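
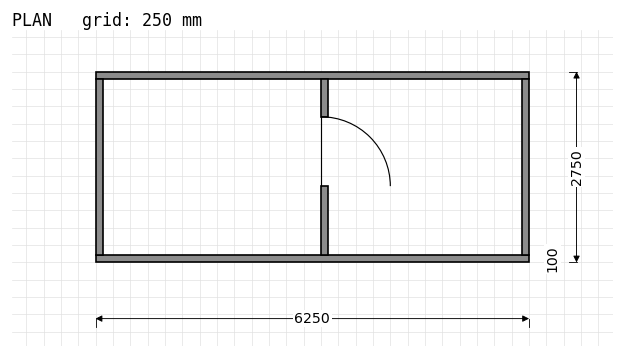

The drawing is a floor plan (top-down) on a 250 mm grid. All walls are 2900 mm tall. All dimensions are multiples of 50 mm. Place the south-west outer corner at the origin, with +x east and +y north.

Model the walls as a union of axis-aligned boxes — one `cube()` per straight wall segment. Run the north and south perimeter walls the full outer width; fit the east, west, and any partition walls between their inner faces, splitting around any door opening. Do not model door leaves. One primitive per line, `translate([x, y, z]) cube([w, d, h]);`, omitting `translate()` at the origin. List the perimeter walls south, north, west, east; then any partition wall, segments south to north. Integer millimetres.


cube([6250, 100, 2900]);
translate([0, 2650, 0]) cube([6250, 100, 2900]);
translate([0, 100, 0]) cube([100, 2550, 2900]);
translate([6150, 100, 0]) cube([100, 2550, 2900]);
translate([3250, 100, 0]) cube([100, 1000, 2900]);
translate([3250, 2100, 0]) cube([100, 550, 2900]);


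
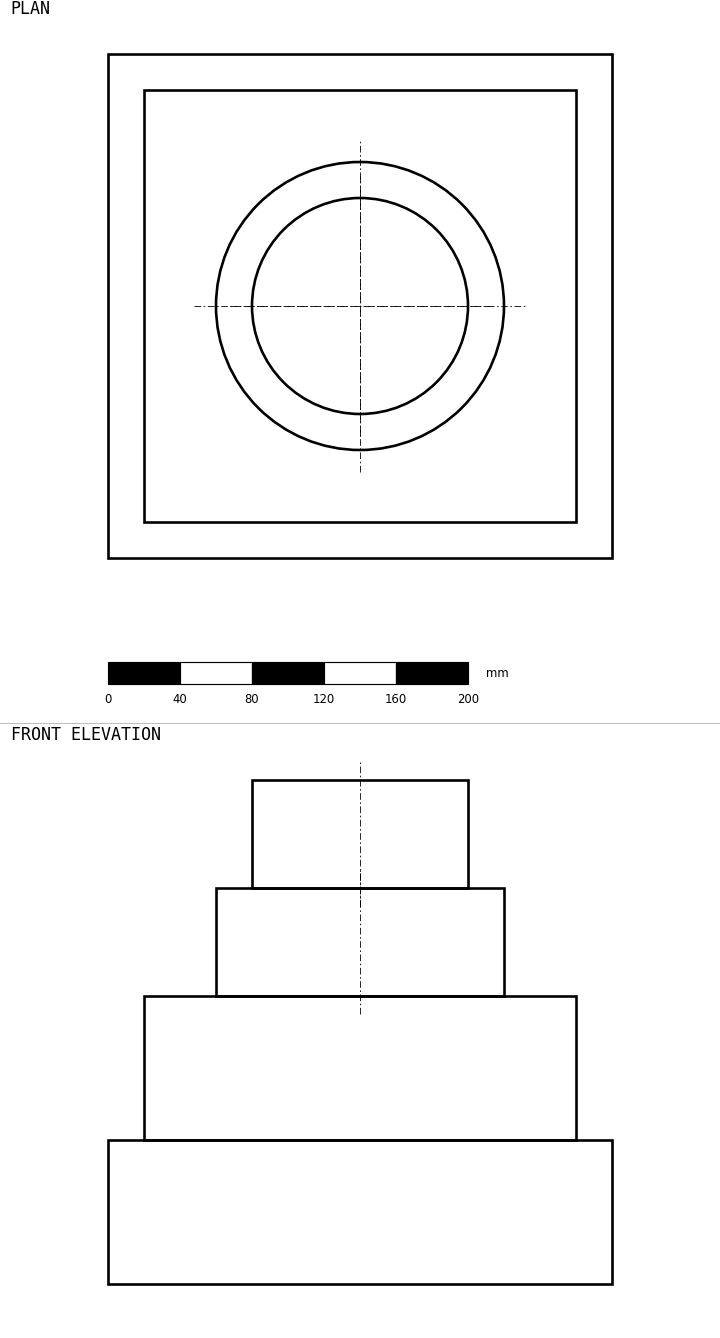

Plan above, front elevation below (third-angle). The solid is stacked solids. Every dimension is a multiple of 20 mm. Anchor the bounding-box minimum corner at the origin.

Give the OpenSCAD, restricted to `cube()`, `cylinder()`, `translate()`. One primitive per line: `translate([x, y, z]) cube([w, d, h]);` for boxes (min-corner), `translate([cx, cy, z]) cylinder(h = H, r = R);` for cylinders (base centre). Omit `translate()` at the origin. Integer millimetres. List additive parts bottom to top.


cube([280, 280, 80]);
translate([20, 20, 80]) cube([240, 240, 80]);
translate([140, 140, 160]) cylinder(h = 60, r = 80);
translate([140, 140, 220]) cylinder(h = 60, r = 60);


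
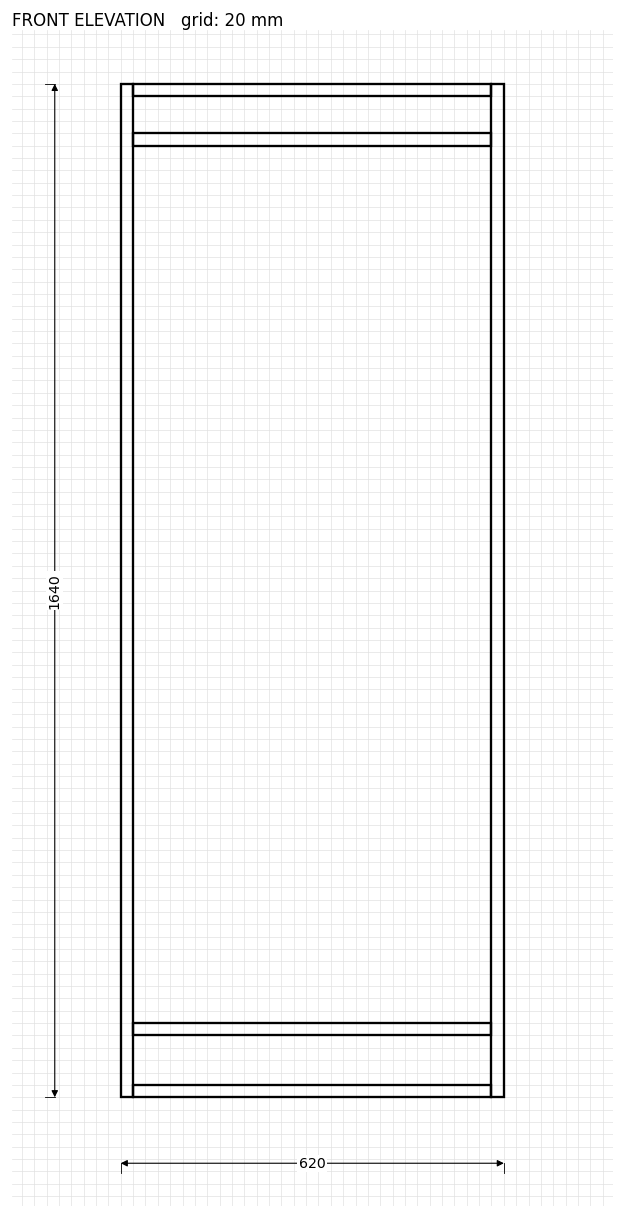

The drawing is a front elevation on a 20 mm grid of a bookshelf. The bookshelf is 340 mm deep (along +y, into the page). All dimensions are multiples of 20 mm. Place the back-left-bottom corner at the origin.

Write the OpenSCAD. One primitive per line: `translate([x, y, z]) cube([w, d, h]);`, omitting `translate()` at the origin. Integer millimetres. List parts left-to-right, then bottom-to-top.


cube([20, 340, 1640]);
translate([20, 0, 0]) cube([580, 340, 20]);
translate([20, 0, 100]) cube([580, 340, 20]);
translate([20, 0, 1540]) cube([580, 340, 20]);
translate([20, 0, 1620]) cube([580, 340, 20]);
translate([600, 0, 0]) cube([20, 340, 1640]);


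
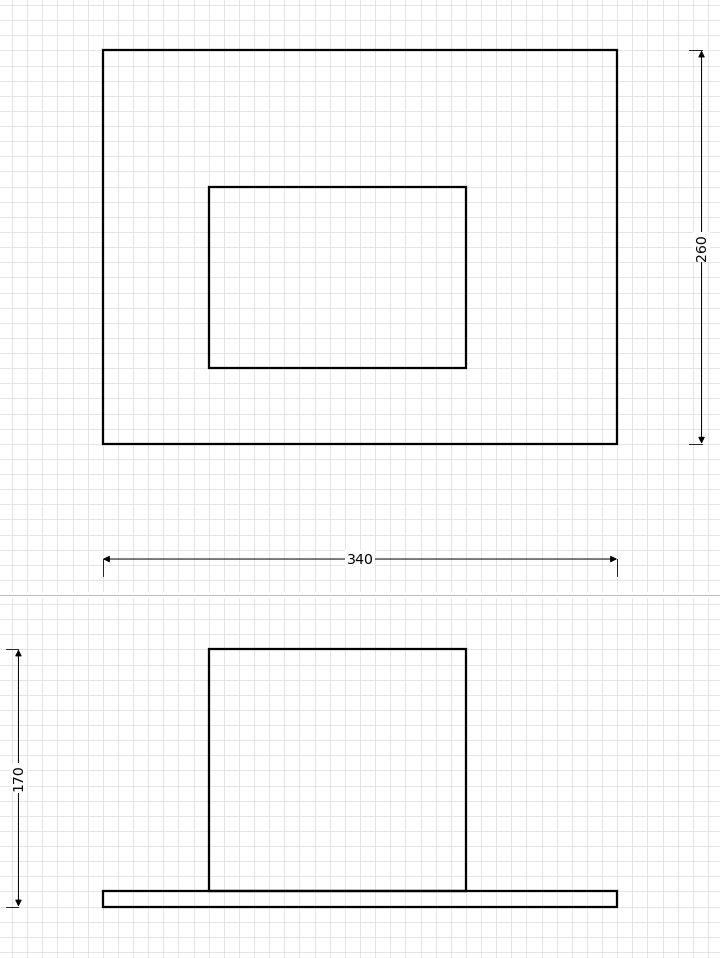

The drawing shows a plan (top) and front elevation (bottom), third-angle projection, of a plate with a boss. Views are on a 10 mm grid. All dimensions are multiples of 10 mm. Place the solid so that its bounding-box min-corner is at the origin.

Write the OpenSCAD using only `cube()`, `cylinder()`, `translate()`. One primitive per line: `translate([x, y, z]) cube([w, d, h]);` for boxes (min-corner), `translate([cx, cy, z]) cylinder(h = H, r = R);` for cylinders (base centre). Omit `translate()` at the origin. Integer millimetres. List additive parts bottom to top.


cube([340, 260, 10]);
translate([70, 50, 10]) cube([170, 120, 160]);


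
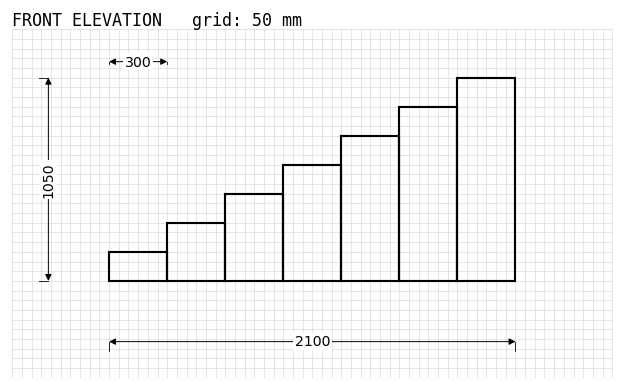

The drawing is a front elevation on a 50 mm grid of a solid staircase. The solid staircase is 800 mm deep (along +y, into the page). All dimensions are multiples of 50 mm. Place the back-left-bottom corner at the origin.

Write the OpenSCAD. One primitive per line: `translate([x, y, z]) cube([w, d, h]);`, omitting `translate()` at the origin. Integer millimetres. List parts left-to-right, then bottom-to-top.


cube([300, 800, 150]);
translate([300, 0, 0]) cube([300, 800, 300]);
translate([600, 0, 0]) cube([300, 800, 450]);
translate([900, 0, 0]) cube([300, 800, 600]);
translate([1200, 0, 0]) cube([300, 800, 750]);
translate([1500, 0, 0]) cube([300, 800, 900]);
translate([1800, 0, 0]) cube([300, 800, 1050]);


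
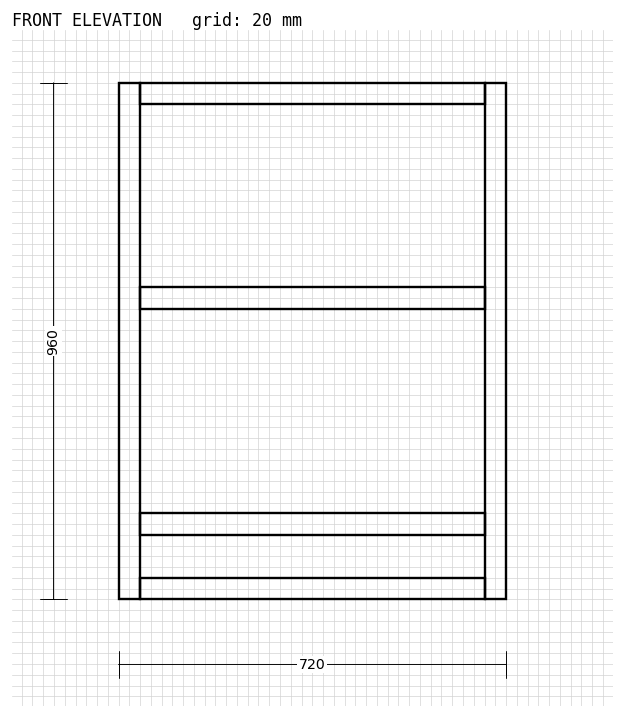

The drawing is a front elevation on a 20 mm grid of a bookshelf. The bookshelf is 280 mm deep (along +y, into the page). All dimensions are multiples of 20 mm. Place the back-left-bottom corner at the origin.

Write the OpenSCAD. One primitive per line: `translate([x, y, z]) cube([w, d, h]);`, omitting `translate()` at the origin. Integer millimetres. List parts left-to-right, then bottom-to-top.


cube([40, 280, 960]);
translate([40, 0, 0]) cube([640, 280, 40]);
translate([40, 0, 120]) cube([640, 280, 40]);
translate([40, 0, 540]) cube([640, 280, 40]);
translate([40, 0, 920]) cube([640, 280, 40]);
translate([680, 0, 0]) cube([40, 280, 960]);


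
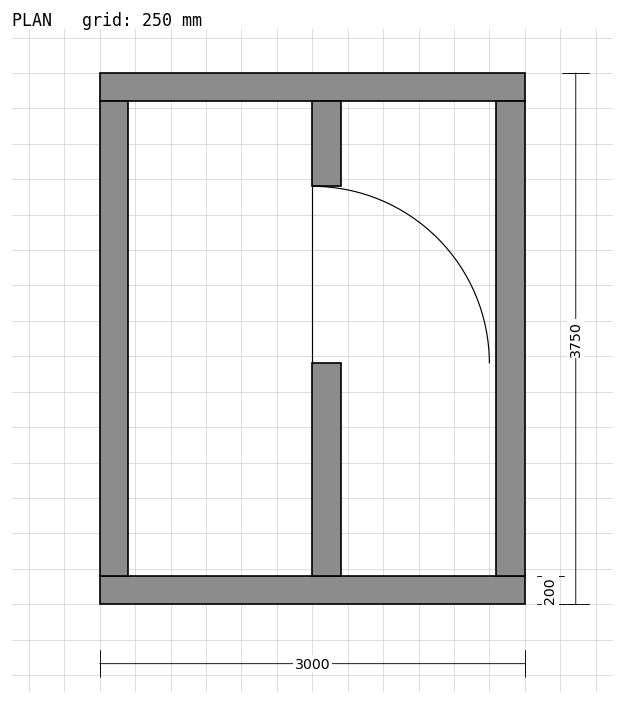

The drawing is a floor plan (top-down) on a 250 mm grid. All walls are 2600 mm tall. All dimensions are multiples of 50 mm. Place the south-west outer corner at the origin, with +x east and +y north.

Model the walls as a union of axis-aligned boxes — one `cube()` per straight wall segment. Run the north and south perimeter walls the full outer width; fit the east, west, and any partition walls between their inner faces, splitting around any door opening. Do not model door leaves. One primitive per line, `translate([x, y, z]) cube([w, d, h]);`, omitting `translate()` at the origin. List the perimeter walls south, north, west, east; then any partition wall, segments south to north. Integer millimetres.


cube([3000, 200, 2600]);
translate([0, 3550, 0]) cube([3000, 200, 2600]);
translate([0, 200, 0]) cube([200, 3350, 2600]);
translate([2800, 200, 0]) cube([200, 3350, 2600]);
translate([1500, 200, 0]) cube([200, 1500, 2600]);
translate([1500, 2950, 0]) cube([200, 600, 2600]);


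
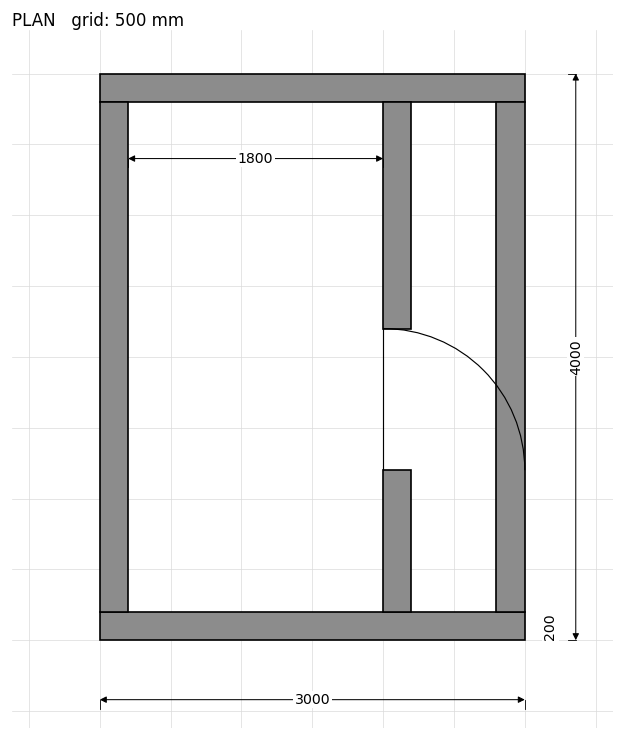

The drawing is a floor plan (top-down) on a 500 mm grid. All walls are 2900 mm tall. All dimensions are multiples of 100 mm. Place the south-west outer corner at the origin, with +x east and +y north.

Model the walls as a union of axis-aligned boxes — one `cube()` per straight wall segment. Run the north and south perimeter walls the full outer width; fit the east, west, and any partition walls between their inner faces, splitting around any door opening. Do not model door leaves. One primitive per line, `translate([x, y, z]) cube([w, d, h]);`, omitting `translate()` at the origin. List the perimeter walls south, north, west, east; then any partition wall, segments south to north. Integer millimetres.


cube([3000, 200, 2900]);
translate([0, 3800, 0]) cube([3000, 200, 2900]);
translate([0, 200, 0]) cube([200, 3600, 2900]);
translate([2800, 200, 0]) cube([200, 3600, 2900]);
translate([2000, 200, 0]) cube([200, 1000, 2900]);
translate([2000, 2200, 0]) cube([200, 1600, 2900]);


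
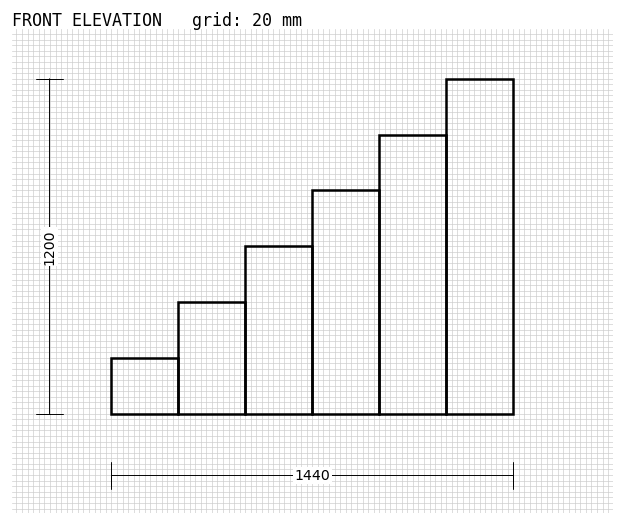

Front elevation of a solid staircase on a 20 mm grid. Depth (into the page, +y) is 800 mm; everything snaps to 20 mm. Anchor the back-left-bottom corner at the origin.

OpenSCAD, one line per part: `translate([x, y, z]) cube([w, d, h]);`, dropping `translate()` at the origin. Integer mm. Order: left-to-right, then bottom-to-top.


cube([240, 800, 200]);
translate([240, 0, 0]) cube([240, 800, 400]);
translate([480, 0, 0]) cube([240, 800, 600]);
translate([720, 0, 0]) cube([240, 800, 800]);
translate([960, 0, 0]) cube([240, 800, 1000]);
translate([1200, 0, 0]) cube([240, 800, 1200]);


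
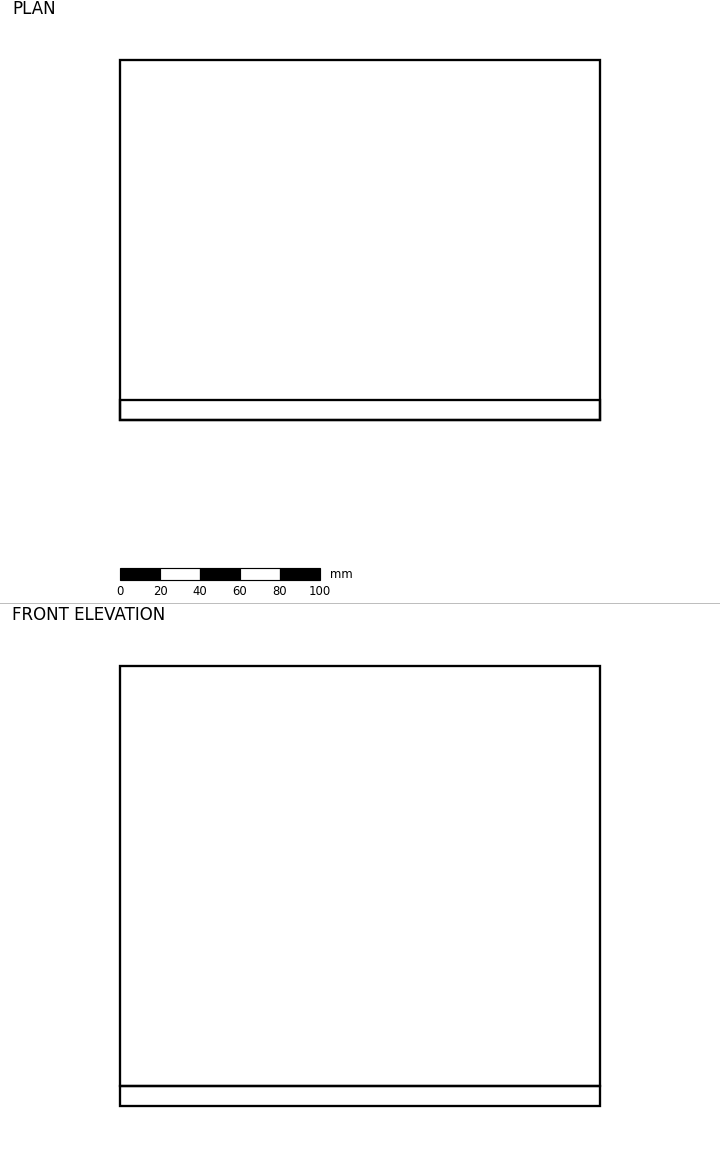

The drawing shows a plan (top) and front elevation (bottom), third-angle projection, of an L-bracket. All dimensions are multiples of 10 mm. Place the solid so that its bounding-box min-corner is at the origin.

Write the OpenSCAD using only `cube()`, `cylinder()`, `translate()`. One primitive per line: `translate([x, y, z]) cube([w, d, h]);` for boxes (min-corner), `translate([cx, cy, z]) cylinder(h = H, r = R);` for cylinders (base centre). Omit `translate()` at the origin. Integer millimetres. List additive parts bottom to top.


cube([240, 180, 10]);
translate([0, 0, 10]) cube([240, 10, 210]);


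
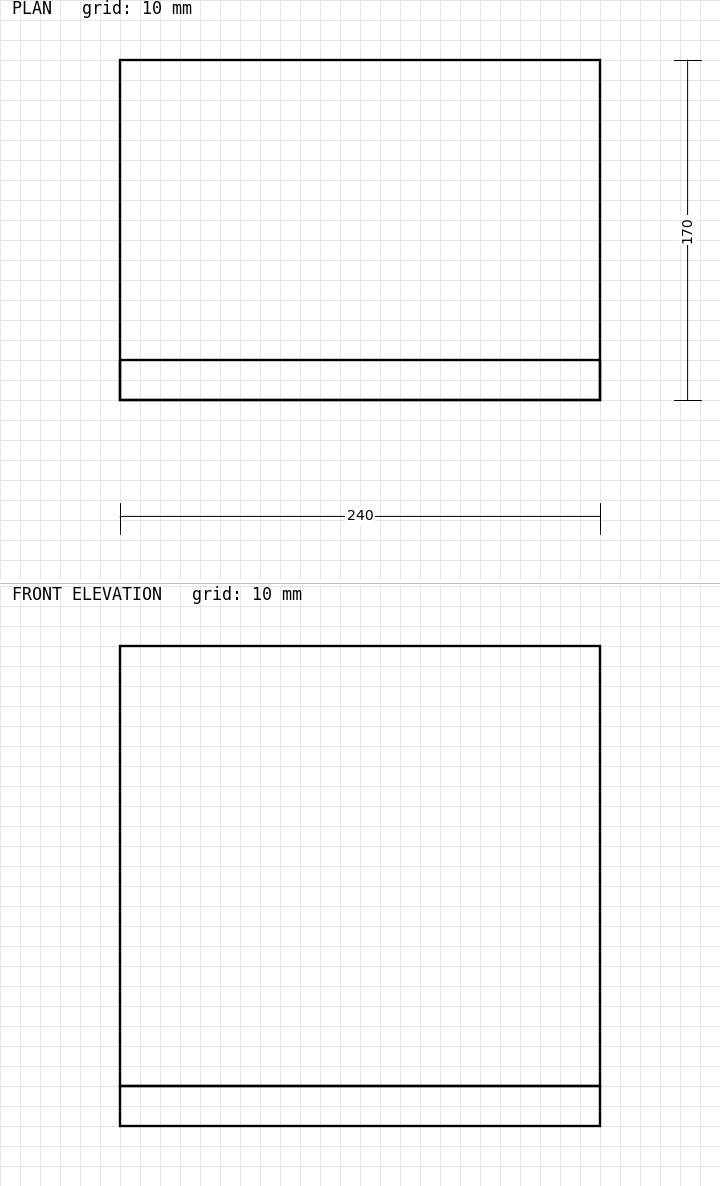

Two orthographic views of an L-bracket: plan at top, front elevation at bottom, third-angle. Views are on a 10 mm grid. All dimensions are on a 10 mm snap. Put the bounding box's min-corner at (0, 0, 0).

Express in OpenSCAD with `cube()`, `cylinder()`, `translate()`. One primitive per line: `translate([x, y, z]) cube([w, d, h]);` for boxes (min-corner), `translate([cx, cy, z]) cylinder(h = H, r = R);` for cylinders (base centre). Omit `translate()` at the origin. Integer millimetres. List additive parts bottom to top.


cube([240, 170, 20]);
translate([0, 0, 20]) cube([240, 20, 220]);


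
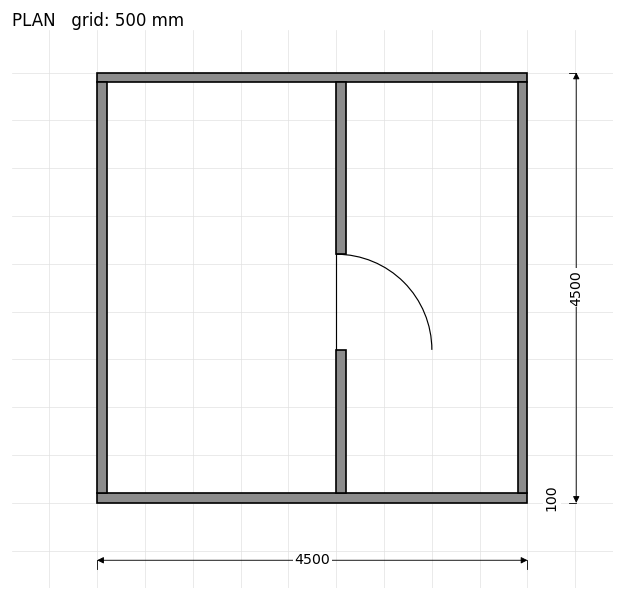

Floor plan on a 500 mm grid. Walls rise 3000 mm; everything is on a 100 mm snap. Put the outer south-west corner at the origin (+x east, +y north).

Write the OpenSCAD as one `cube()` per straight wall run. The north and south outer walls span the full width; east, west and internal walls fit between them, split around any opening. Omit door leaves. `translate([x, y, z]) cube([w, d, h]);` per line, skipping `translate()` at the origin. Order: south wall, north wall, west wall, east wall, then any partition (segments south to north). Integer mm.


cube([4500, 100, 3000]);
translate([0, 4400, 0]) cube([4500, 100, 3000]);
translate([0, 100, 0]) cube([100, 4300, 3000]);
translate([4400, 100, 0]) cube([100, 4300, 3000]);
translate([2500, 100, 0]) cube([100, 1500, 3000]);
translate([2500, 2600, 0]) cube([100, 1800, 3000]);


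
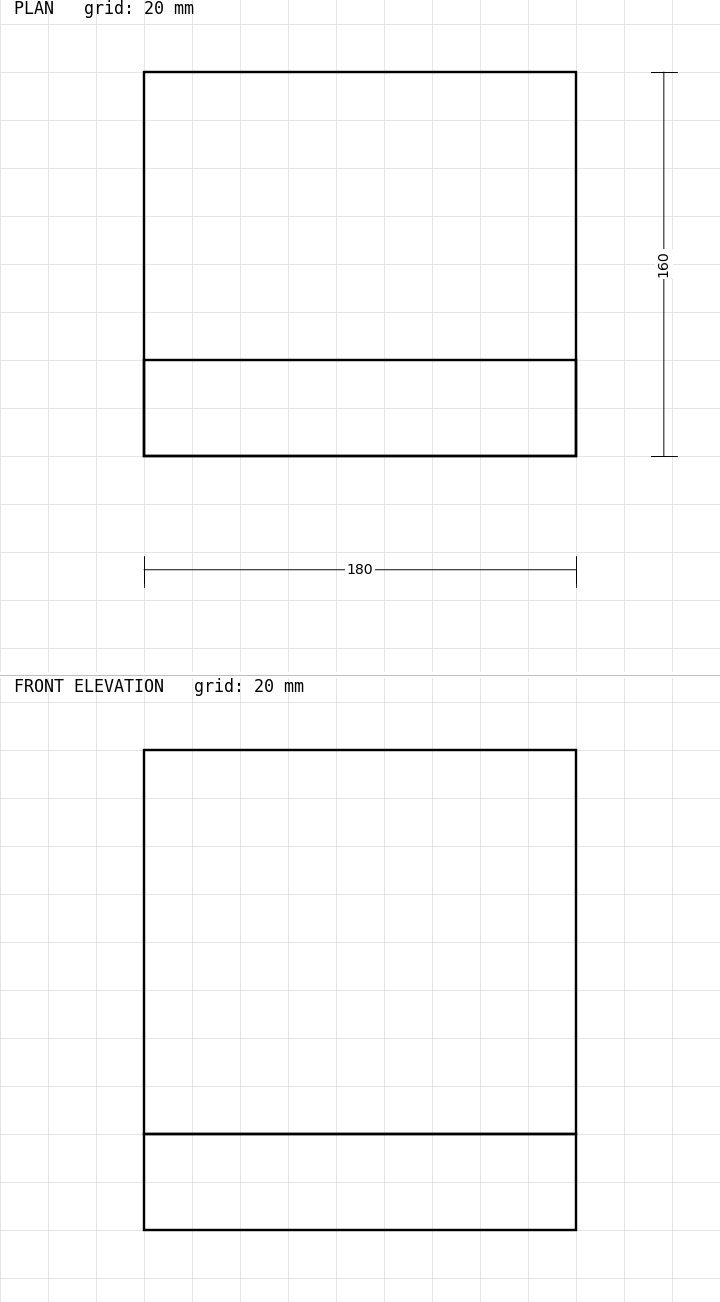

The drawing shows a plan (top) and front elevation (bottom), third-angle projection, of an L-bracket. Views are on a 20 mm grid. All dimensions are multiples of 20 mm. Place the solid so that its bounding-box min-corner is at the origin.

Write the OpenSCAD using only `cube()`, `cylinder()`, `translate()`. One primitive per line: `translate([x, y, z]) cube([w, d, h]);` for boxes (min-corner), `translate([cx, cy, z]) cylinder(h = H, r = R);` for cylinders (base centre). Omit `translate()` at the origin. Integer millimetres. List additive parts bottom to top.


cube([180, 160, 40]);
translate([0, 0, 40]) cube([180, 40, 160]);


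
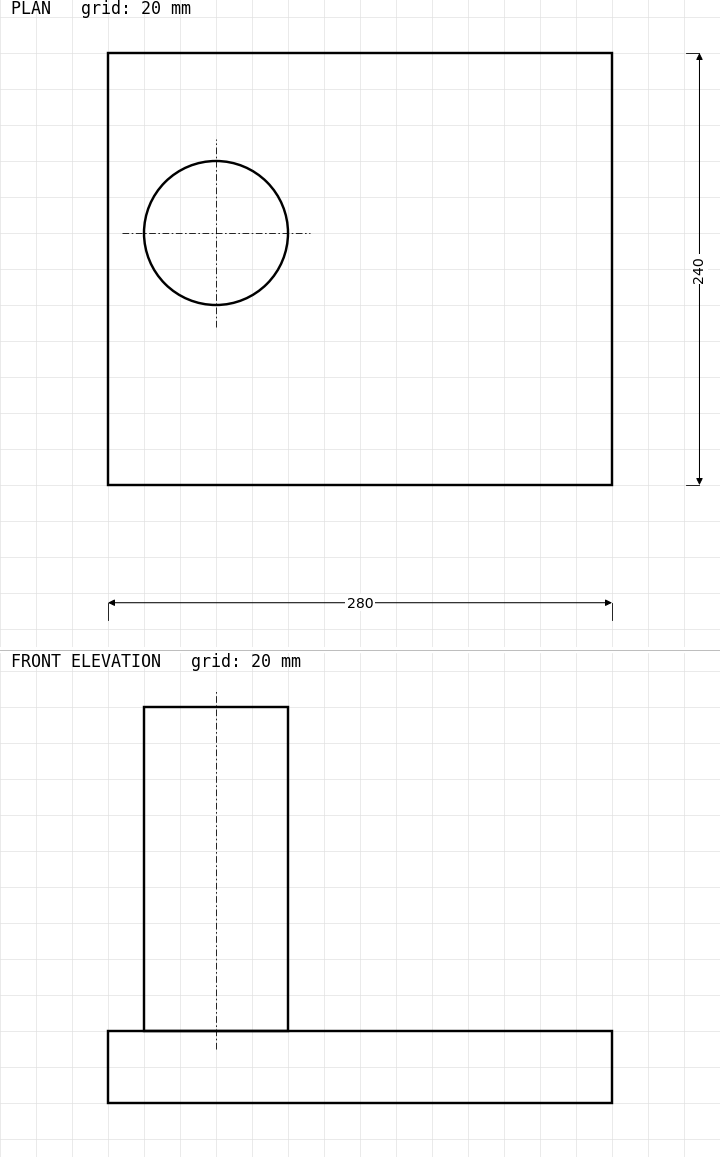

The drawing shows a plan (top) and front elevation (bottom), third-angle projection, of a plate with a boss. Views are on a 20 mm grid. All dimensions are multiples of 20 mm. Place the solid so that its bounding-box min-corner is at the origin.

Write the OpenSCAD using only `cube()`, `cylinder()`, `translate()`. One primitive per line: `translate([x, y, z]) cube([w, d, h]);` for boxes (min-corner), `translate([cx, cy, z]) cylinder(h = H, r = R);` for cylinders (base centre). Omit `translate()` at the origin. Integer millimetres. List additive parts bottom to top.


cube([280, 240, 40]);
translate([60, 140, 40]) cylinder(h = 180, r = 40);


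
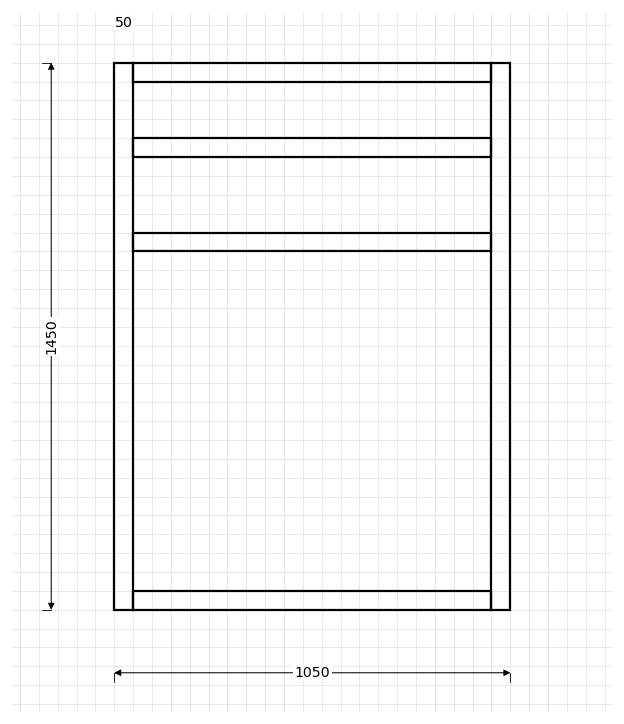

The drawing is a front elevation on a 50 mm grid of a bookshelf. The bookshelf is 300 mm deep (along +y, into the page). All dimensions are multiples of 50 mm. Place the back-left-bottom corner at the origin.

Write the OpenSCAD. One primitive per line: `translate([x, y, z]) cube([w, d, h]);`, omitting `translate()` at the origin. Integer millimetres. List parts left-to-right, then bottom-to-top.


cube([50, 300, 1450]);
translate([50, 0, 0]) cube([950, 300, 50]);
translate([50, 0, 950]) cube([950, 300, 50]);
translate([50, 0, 1200]) cube([950, 300, 50]);
translate([50, 0, 1400]) cube([950, 300, 50]);
translate([1000, 0, 0]) cube([50, 300, 1450]);


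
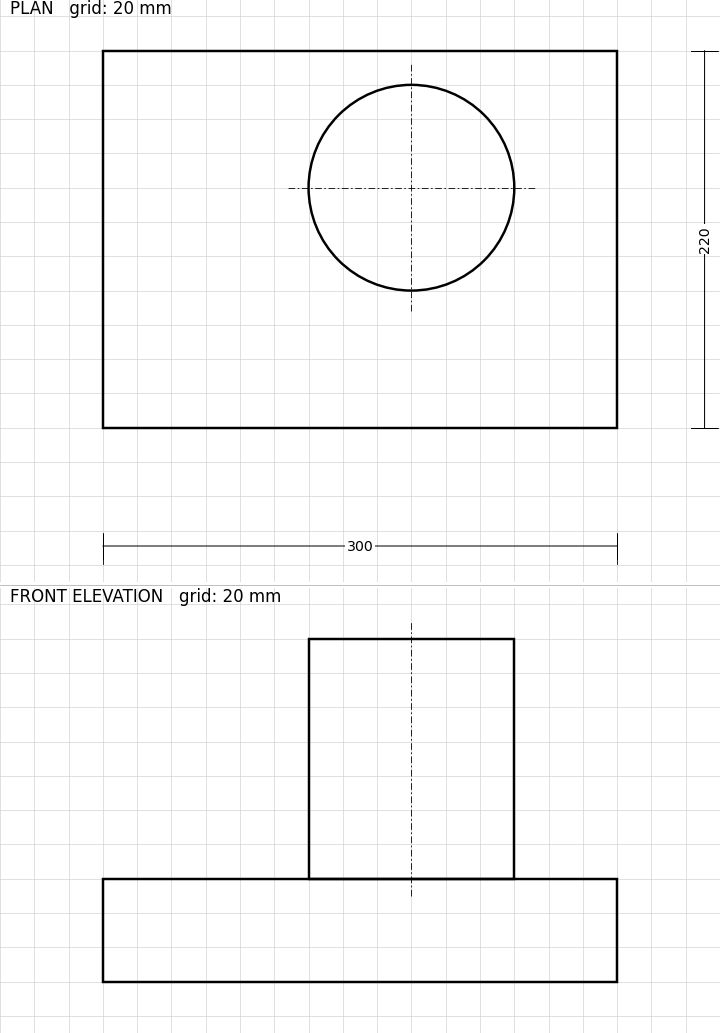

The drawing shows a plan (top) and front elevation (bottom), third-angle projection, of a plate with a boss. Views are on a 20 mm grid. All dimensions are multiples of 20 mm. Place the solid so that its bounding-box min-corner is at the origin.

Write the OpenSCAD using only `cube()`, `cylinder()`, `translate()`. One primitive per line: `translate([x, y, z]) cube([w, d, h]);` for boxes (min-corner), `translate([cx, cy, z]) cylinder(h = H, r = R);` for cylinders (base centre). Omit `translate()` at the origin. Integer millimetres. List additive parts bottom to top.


cube([300, 220, 60]);
translate([180, 140, 60]) cylinder(h = 140, r = 60);


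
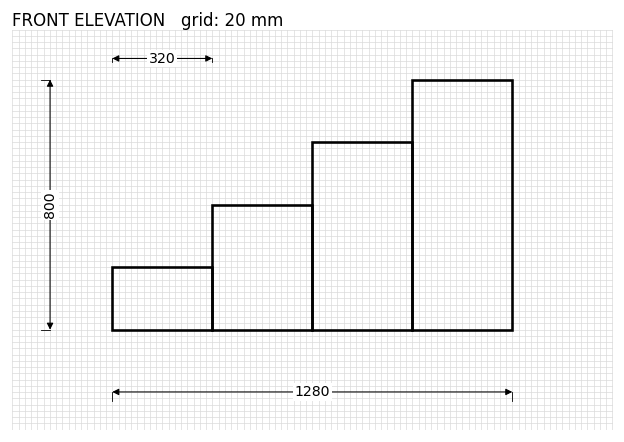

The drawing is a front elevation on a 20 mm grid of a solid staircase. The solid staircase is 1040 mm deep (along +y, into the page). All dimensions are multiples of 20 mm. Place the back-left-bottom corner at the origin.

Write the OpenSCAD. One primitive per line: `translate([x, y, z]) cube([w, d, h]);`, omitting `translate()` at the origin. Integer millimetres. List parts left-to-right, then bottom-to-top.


cube([320, 1040, 200]);
translate([320, 0, 0]) cube([320, 1040, 400]);
translate([640, 0, 0]) cube([320, 1040, 600]);
translate([960, 0, 0]) cube([320, 1040, 800]);


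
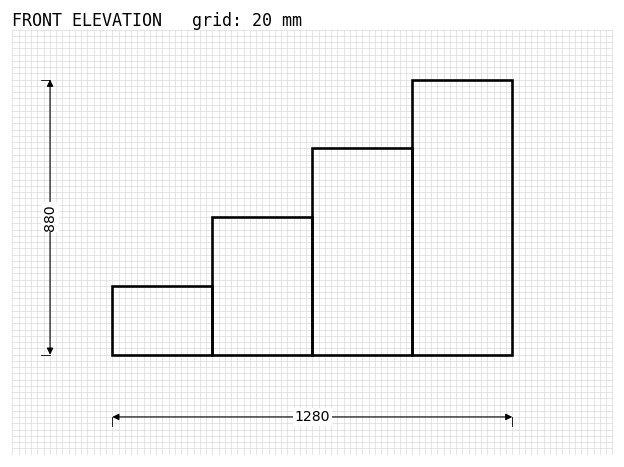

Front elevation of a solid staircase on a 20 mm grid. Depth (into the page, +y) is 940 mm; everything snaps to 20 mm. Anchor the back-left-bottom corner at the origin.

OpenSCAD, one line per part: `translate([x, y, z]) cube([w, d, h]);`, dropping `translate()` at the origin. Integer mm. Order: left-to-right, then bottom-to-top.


cube([320, 940, 220]);
translate([320, 0, 0]) cube([320, 940, 440]);
translate([640, 0, 0]) cube([320, 940, 660]);
translate([960, 0, 0]) cube([320, 940, 880]);


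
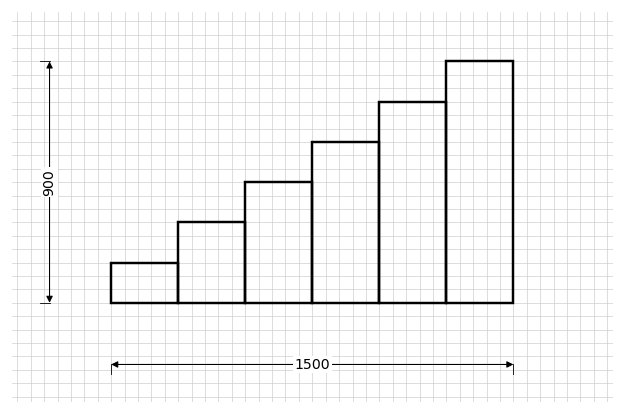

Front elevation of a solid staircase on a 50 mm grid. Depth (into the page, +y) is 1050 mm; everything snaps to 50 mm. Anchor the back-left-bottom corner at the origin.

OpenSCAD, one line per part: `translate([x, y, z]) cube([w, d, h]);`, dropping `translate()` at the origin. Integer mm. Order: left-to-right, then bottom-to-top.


cube([250, 1050, 150]);
translate([250, 0, 0]) cube([250, 1050, 300]);
translate([500, 0, 0]) cube([250, 1050, 450]);
translate([750, 0, 0]) cube([250, 1050, 600]);
translate([1000, 0, 0]) cube([250, 1050, 750]);
translate([1250, 0, 0]) cube([250, 1050, 900]);


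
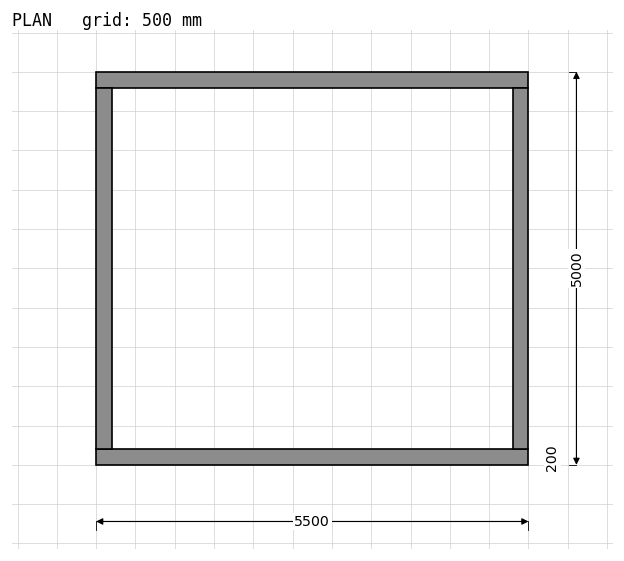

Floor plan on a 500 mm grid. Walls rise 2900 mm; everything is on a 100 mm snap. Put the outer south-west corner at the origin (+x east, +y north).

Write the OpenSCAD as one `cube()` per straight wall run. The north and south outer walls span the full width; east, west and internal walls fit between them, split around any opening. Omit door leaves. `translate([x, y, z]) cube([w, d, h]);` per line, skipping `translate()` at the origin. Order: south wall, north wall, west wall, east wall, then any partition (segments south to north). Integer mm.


cube([5500, 200, 2900]);
translate([0, 4800, 0]) cube([5500, 200, 2900]);
translate([0, 200, 0]) cube([200, 4600, 2900]);
translate([5300, 200, 0]) cube([200, 4600, 2900]);


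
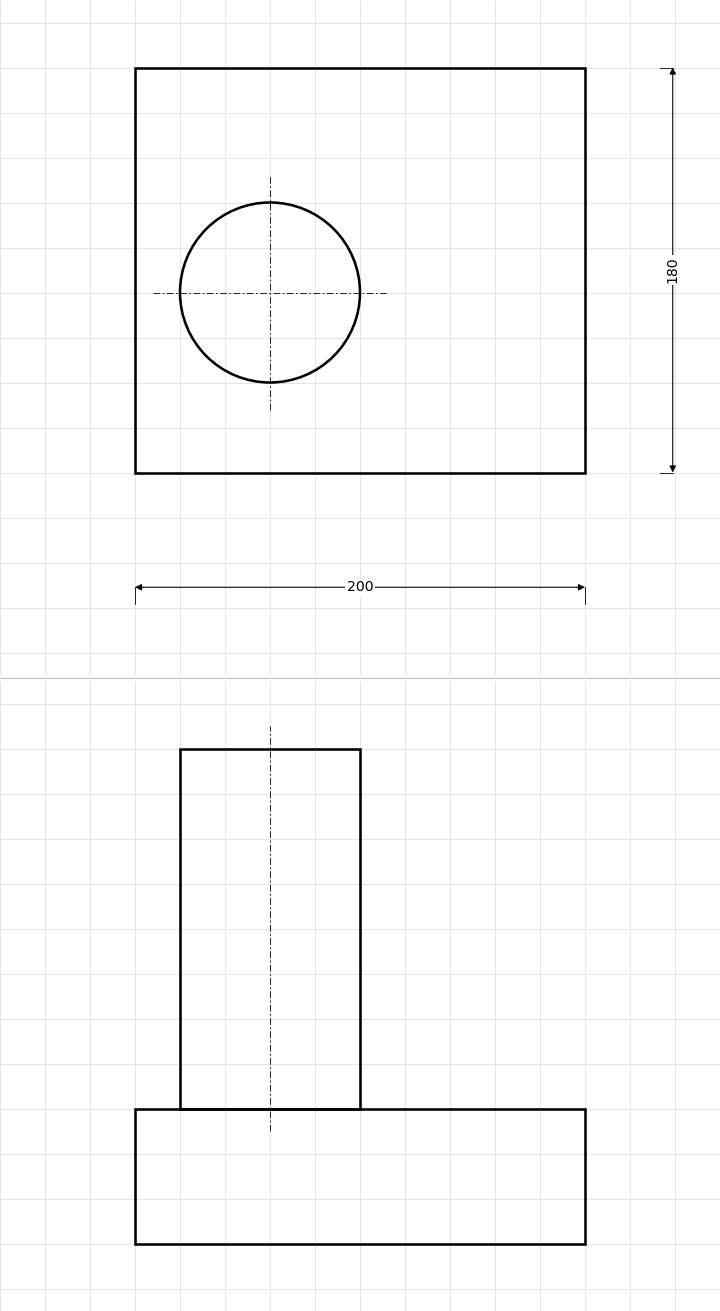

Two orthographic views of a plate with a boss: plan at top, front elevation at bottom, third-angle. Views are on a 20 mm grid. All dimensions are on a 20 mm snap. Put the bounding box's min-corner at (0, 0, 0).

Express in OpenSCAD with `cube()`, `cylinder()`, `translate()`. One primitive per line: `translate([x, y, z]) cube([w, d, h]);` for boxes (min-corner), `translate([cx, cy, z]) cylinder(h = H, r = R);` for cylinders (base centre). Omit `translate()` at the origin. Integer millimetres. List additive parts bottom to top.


cube([200, 180, 60]);
translate([60, 80, 60]) cylinder(h = 160, r = 40);


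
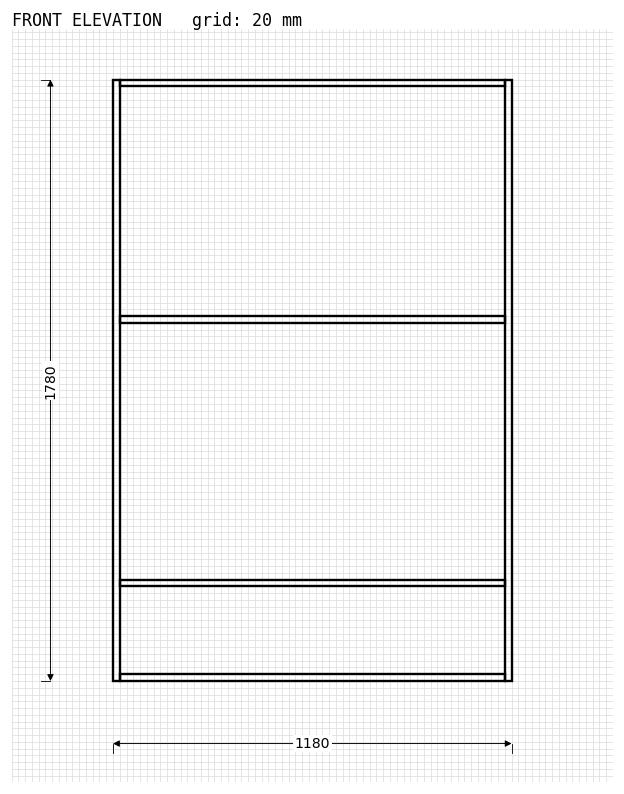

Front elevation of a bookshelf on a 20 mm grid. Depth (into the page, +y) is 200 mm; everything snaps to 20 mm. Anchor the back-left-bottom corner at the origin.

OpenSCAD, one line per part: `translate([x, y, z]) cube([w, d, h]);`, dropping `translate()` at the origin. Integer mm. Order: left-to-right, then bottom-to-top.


cube([20, 200, 1780]);
translate([20, 0, 0]) cube([1140, 200, 20]);
translate([20, 0, 280]) cube([1140, 200, 20]);
translate([20, 0, 1060]) cube([1140, 200, 20]);
translate([20, 0, 1760]) cube([1140, 200, 20]);
translate([1160, 0, 0]) cube([20, 200, 1780]);


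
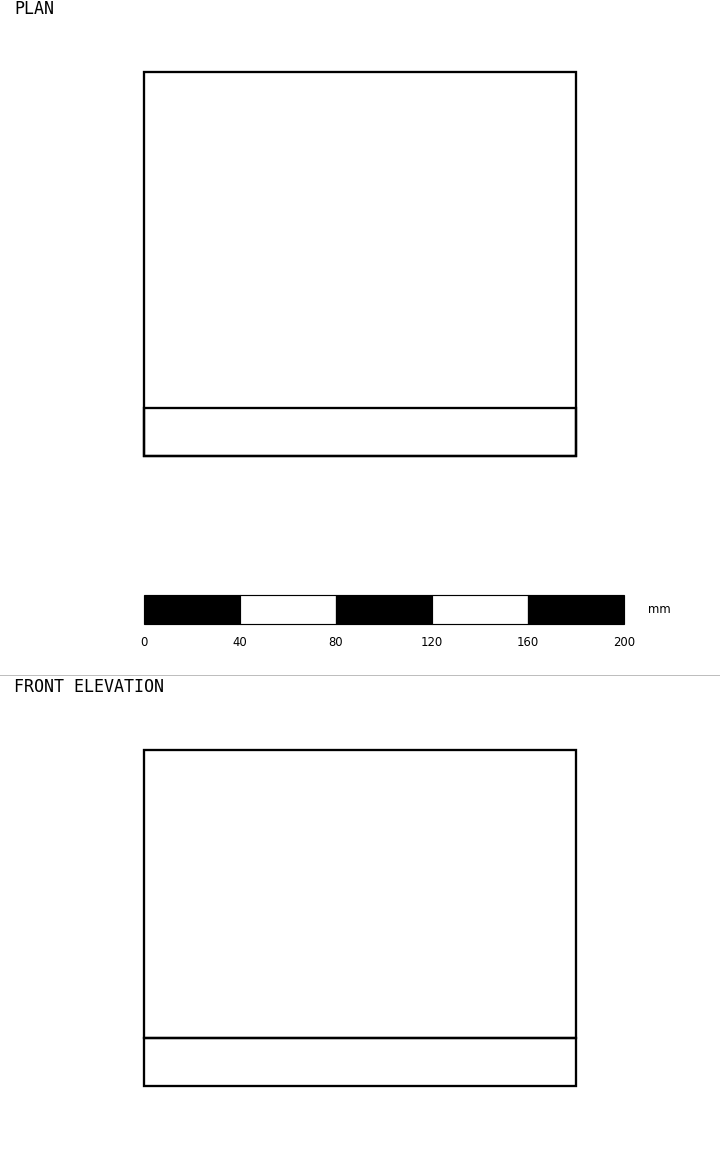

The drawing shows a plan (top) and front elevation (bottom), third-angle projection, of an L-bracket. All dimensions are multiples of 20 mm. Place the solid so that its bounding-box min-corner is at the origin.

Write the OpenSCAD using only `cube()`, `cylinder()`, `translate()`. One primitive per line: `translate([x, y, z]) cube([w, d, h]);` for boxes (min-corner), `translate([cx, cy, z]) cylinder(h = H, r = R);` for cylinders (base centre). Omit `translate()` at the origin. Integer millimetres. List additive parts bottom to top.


cube([180, 160, 20]);
translate([0, 0, 20]) cube([180, 20, 120]);


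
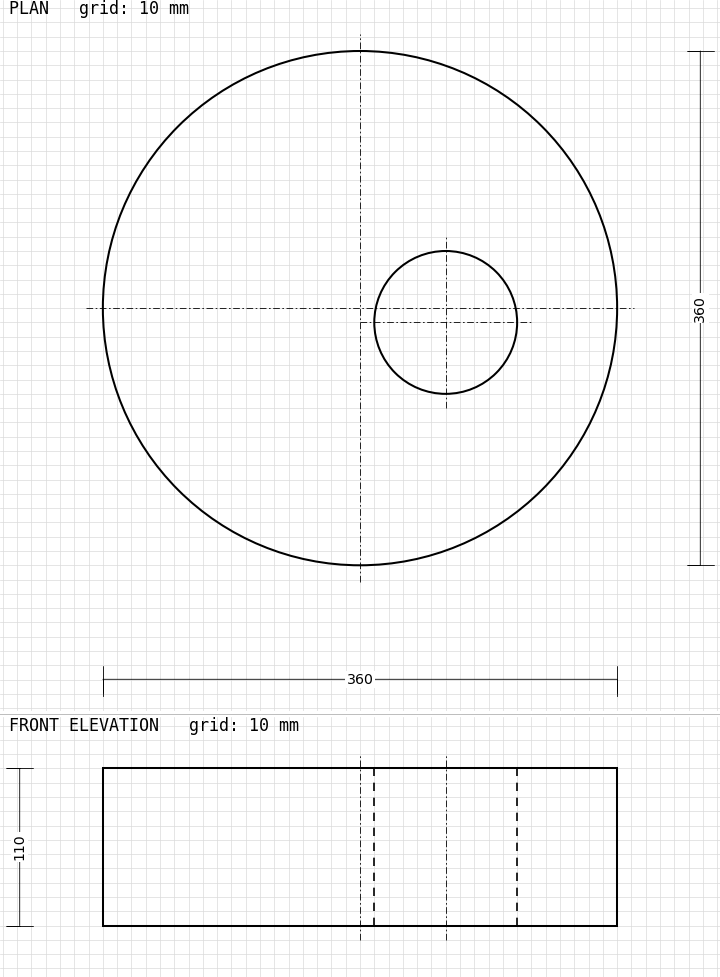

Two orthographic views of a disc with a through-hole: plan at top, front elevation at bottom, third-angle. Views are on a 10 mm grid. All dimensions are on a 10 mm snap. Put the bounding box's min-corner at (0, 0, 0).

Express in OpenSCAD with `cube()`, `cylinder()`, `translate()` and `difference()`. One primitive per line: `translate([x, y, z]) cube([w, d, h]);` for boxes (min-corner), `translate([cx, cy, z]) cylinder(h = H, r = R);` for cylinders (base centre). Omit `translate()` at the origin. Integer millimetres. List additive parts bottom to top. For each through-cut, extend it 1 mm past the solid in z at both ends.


difference() {
  translate([180, 180, 0]) cylinder(h = 110, r = 180);
  translate([240, 170, -1]) cylinder(h = 112, r = 50);
}


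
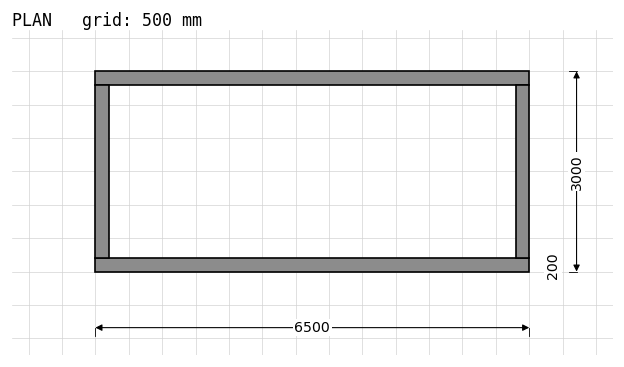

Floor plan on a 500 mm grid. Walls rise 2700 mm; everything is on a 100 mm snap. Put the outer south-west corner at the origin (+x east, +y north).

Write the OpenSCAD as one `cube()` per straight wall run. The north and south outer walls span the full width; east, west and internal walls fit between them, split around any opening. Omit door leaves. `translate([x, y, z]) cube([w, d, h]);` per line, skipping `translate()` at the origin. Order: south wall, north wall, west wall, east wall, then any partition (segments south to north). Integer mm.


cube([6500, 200, 2700]);
translate([0, 2800, 0]) cube([6500, 200, 2700]);
translate([0, 200, 0]) cube([200, 2600, 2700]);
translate([6300, 200, 0]) cube([200, 2600, 2700]);


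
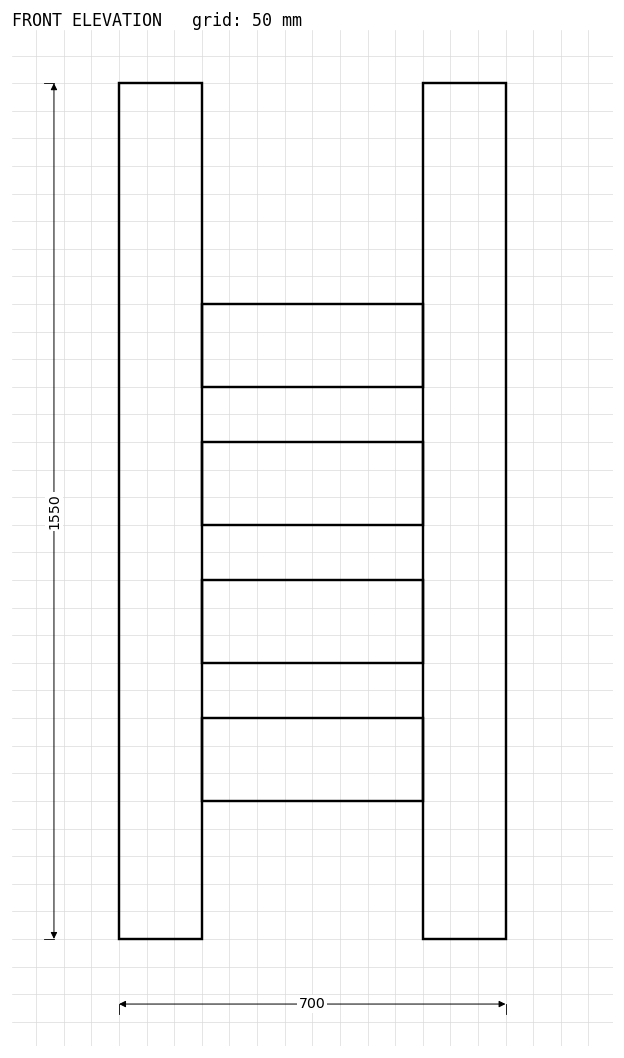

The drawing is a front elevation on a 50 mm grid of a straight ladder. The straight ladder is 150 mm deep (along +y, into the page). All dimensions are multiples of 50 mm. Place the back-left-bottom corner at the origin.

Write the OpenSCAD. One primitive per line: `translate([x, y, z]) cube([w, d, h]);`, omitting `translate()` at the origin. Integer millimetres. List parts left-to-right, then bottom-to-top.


cube([150, 150, 1550]);
translate([150, 0, 250]) cube([400, 150, 150]);
translate([150, 0, 500]) cube([400, 150, 150]);
translate([150, 0, 750]) cube([400, 150, 150]);
translate([150, 0, 1000]) cube([400, 150, 150]);
translate([550, 0, 0]) cube([150, 150, 1550]);


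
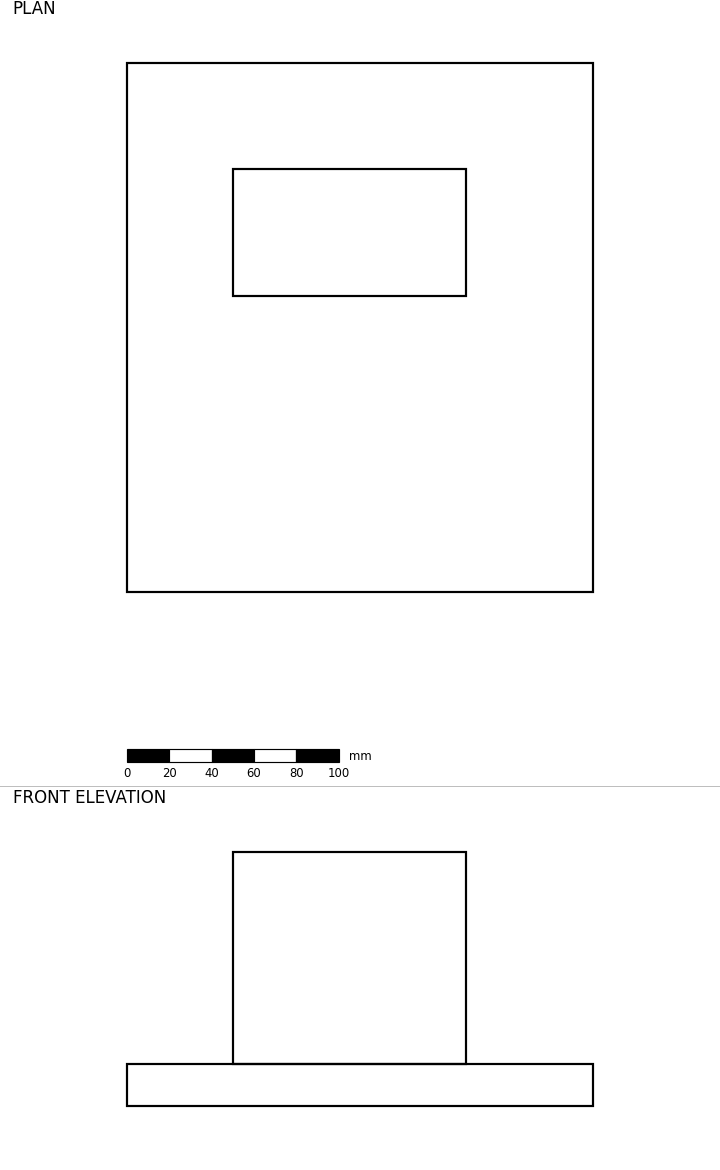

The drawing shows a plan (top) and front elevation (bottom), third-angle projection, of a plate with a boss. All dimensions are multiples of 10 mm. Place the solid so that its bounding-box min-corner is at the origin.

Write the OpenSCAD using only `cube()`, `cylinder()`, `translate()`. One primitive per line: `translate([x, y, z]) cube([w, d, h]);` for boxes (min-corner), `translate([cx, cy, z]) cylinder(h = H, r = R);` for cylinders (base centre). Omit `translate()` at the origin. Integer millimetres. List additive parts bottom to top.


cube([220, 250, 20]);
translate([50, 140, 20]) cube([110, 60, 100]);


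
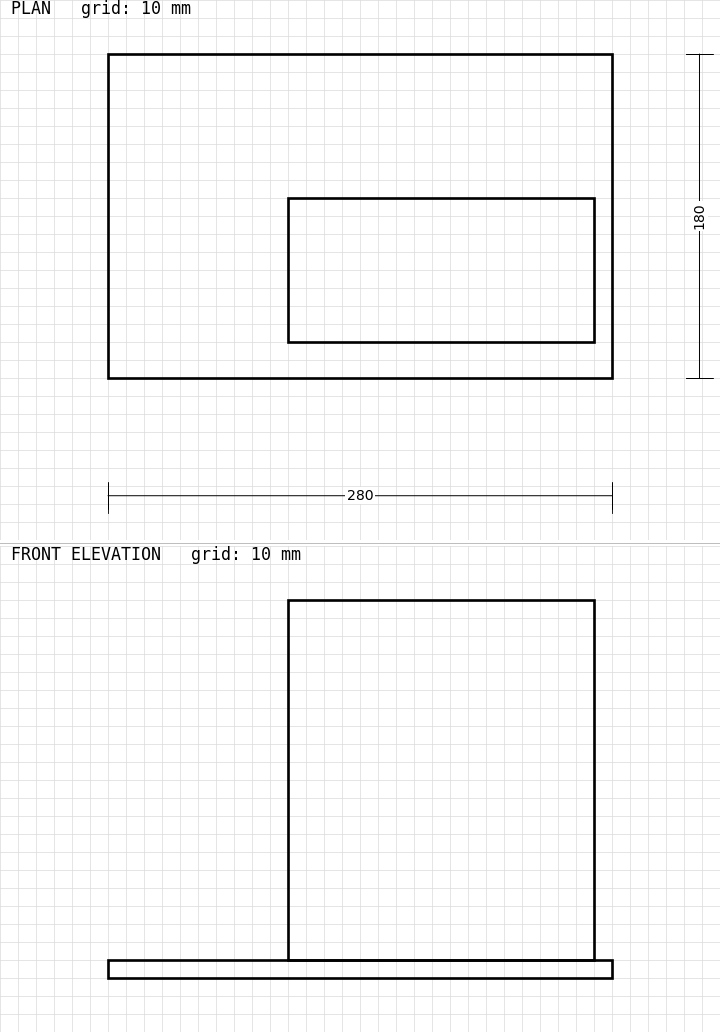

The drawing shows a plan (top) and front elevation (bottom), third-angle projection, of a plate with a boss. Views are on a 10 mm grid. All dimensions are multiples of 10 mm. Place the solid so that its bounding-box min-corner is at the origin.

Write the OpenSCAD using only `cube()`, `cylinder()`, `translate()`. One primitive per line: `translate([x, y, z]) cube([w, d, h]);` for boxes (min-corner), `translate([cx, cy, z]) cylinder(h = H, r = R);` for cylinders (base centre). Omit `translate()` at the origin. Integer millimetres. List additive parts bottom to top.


cube([280, 180, 10]);
translate([100, 20, 10]) cube([170, 80, 200]);


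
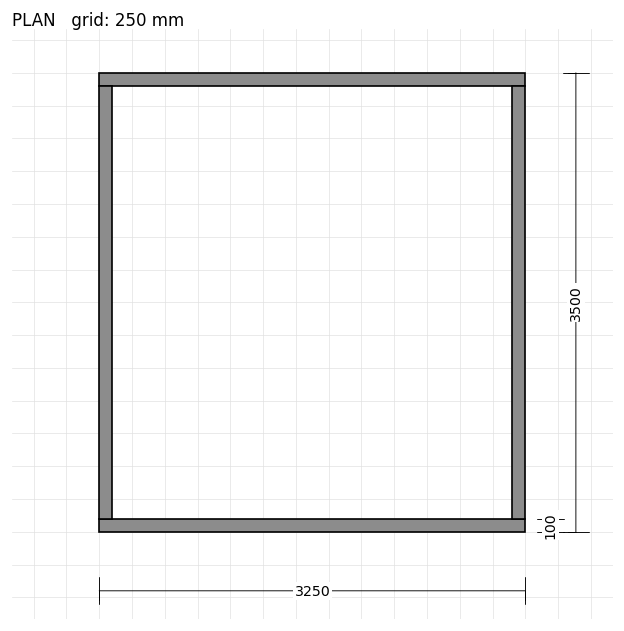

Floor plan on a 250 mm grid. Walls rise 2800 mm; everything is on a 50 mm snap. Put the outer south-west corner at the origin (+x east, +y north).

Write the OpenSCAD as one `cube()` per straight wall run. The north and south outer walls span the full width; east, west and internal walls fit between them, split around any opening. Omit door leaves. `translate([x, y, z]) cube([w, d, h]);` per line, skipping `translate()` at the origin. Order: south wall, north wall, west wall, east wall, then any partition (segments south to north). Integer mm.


cube([3250, 100, 2800]);
translate([0, 3400, 0]) cube([3250, 100, 2800]);
translate([0, 100, 0]) cube([100, 3300, 2800]);
translate([3150, 100, 0]) cube([100, 3300, 2800]);


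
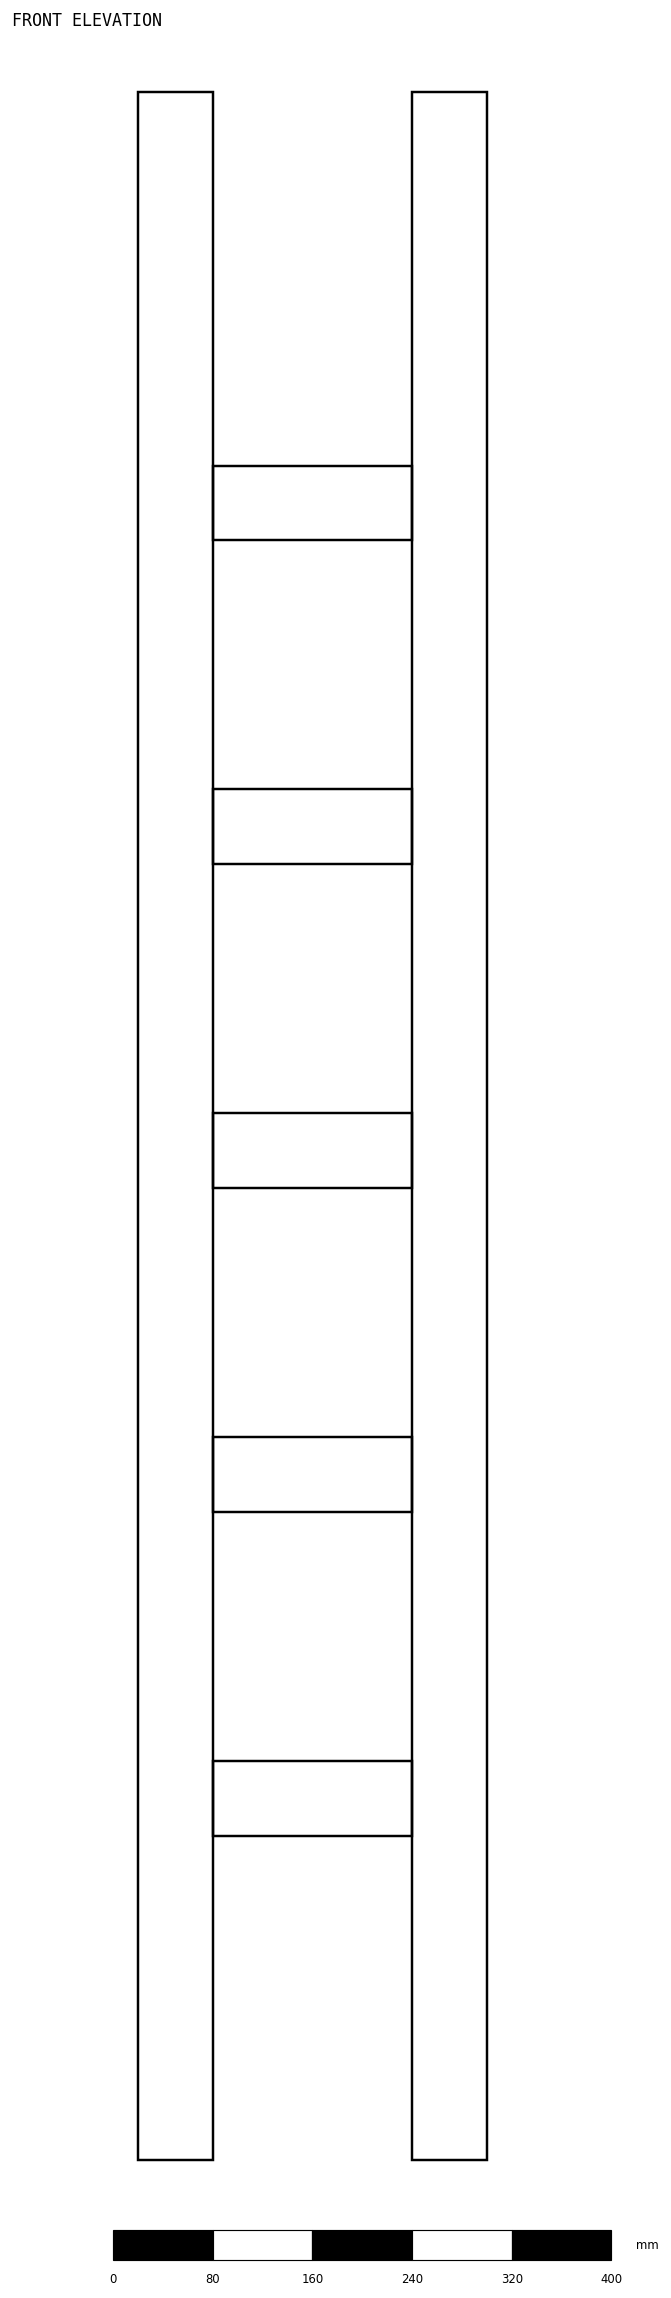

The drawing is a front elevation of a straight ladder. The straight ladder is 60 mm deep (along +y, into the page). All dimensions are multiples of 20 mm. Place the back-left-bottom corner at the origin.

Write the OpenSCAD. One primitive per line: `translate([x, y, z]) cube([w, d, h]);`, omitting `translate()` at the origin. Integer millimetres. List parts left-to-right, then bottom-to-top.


cube([60, 60, 1660]);
translate([60, 0, 260]) cube([160, 60, 60]);
translate([60, 0, 520]) cube([160, 60, 60]);
translate([60, 0, 780]) cube([160, 60, 60]);
translate([60, 0, 1040]) cube([160, 60, 60]);
translate([60, 0, 1300]) cube([160, 60, 60]);
translate([220, 0, 0]) cube([60, 60, 1660]);


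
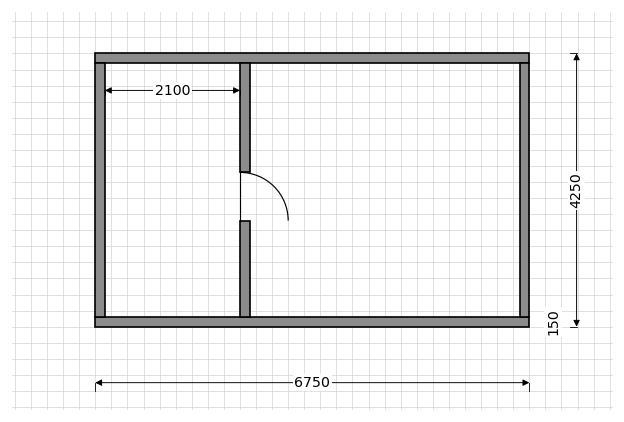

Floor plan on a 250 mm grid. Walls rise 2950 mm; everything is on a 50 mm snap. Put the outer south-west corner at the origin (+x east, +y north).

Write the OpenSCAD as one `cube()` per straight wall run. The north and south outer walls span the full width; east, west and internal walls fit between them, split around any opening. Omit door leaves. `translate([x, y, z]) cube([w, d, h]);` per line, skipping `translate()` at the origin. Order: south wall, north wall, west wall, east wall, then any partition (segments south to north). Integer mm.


cube([6750, 150, 2950]);
translate([0, 4100, 0]) cube([6750, 150, 2950]);
translate([0, 150, 0]) cube([150, 3950, 2950]);
translate([6600, 150, 0]) cube([150, 3950, 2950]);
translate([2250, 150, 0]) cube([150, 1500, 2950]);
translate([2250, 2400, 0]) cube([150, 1700, 2950]);


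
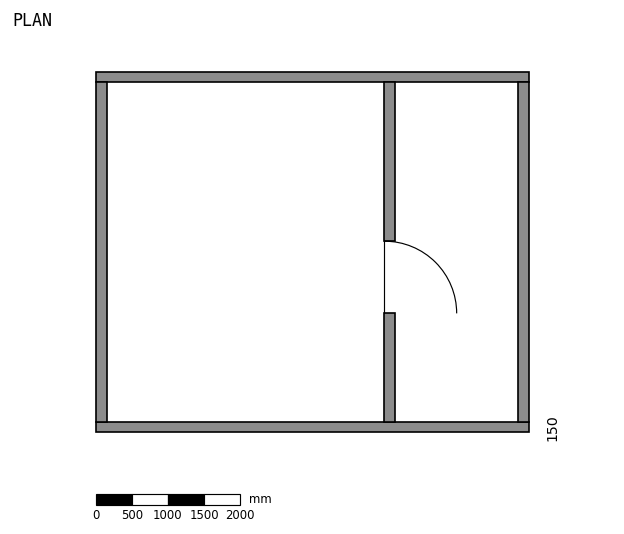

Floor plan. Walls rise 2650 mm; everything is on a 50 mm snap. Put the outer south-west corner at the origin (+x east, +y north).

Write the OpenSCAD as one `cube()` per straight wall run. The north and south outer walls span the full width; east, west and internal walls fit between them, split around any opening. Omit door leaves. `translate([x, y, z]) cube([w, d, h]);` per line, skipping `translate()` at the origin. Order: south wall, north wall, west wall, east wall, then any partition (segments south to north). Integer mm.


cube([6000, 150, 2650]);
translate([0, 4850, 0]) cube([6000, 150, 2650]);
translate([0, 150, 0]) cube([150, 4700, 2650]);
translate([5850, 150, 0]) cube([150, 4700, 2650]);
translate([4000, 150, 0]) cube([150, 1500, 2650]);
translate([4000, 2650, 0]) cube([150, 2200, 2650]);


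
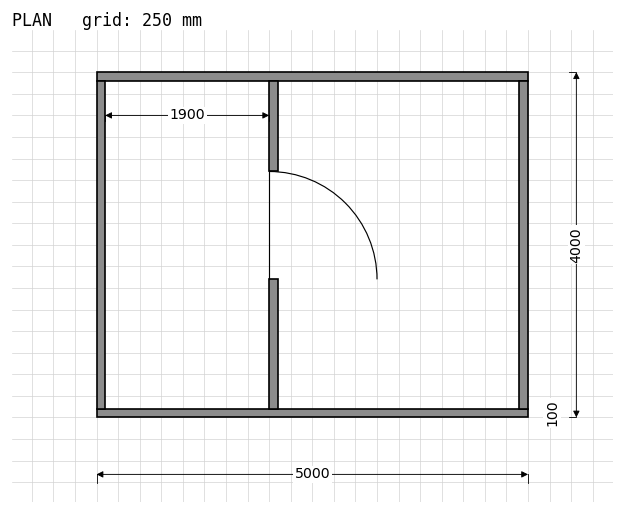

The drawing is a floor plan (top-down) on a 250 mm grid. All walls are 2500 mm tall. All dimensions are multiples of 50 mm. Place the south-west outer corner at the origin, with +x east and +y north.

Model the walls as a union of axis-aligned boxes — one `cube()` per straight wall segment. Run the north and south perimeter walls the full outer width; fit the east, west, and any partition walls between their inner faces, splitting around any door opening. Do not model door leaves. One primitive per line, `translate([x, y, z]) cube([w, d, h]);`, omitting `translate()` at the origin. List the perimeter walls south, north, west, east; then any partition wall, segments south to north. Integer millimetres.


cube([5000, 100, 2500]);
translate([0, 3900, 0]) cube([5000, 100, 2500]);
translate([0, 100, 0]) cube([100, 3800, 2500]);
translate([4900, 100, 0]) cube([100, 3800, 2500]);
translate([2000, 100, 0]) cube([100, 1500, 2500]);
translate([2000, 2850, 0]) cube([100, 1050, 2500]);


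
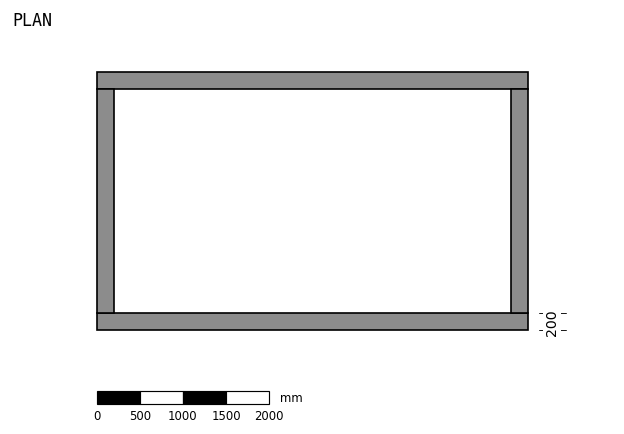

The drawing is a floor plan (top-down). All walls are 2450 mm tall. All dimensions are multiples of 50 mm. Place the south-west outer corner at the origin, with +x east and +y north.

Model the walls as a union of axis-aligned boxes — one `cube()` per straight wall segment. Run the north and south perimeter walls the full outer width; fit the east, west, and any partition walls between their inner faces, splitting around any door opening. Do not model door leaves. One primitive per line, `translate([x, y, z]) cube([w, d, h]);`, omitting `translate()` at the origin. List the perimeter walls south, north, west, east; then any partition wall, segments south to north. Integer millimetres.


cube([5000, 200, 2450]);
translate([0, 2800, 0]) cube([5000, 200, 2450]);
translate([0, 200, 0]) cube([200, 2600, 2450]);
translate([4800, 200, 0]) cube([200, 2600, 2450]);


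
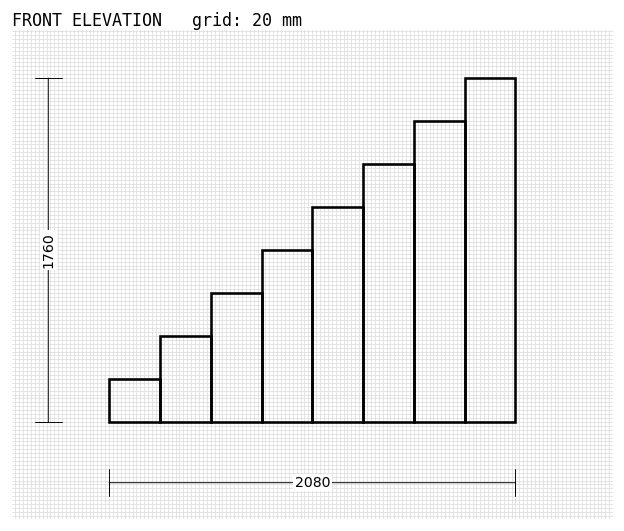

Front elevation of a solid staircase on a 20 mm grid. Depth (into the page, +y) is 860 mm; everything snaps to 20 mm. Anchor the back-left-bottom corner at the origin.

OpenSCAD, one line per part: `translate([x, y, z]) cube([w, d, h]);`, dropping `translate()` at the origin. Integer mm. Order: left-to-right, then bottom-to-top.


cube([260, 860, 220]);
translate([260, 0, 0]) cube([260, 860, 440]);
translate([520, 0, 0]) cube([260, 860, 660]);
translate([780, 0, 0]) cube([260, 860, 880]);
translate([1040, 0, 0]) cube([260, 860, 1100]);
translate([1300, 0, 0]) cube([260, 860, 1320]);
translate([1560, 0, 0]) cube([260, 860, 1540]);
translate([1820, 0, 0]) cube([260, 860, 1760]);


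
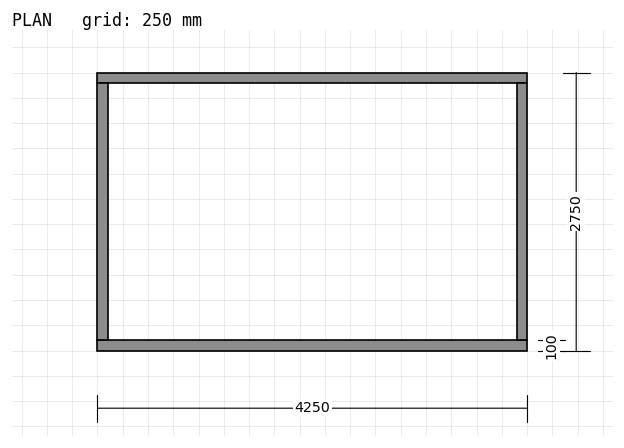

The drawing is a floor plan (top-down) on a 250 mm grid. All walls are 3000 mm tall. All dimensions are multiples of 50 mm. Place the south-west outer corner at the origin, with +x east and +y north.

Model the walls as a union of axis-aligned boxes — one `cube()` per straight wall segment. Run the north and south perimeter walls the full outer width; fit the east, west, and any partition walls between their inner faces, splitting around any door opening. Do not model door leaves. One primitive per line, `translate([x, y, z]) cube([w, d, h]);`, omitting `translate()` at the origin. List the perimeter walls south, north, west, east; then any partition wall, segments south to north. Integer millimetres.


cube([4250, 100, 3000]);
translate([0, 2650, 0]) cube([4250, 100, 3000]);
translate([0, 100, 0]) cube([100, 2550, 3000]);
translate([4150, 100, 0]) cube([100, 2550, 3000]);


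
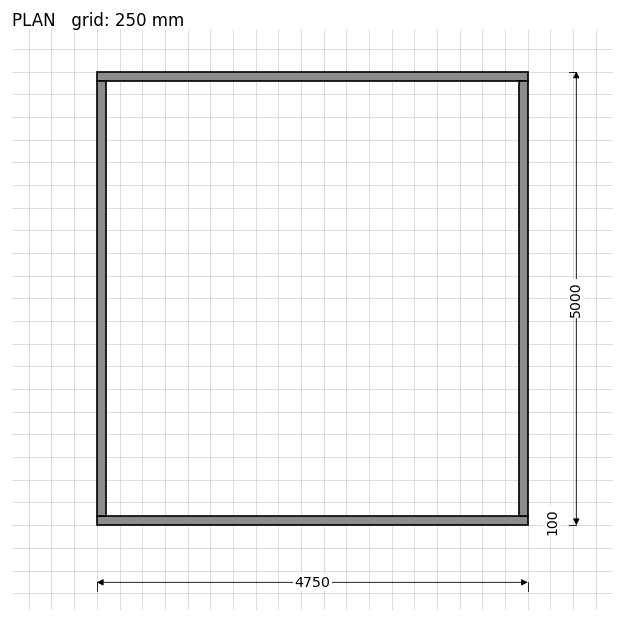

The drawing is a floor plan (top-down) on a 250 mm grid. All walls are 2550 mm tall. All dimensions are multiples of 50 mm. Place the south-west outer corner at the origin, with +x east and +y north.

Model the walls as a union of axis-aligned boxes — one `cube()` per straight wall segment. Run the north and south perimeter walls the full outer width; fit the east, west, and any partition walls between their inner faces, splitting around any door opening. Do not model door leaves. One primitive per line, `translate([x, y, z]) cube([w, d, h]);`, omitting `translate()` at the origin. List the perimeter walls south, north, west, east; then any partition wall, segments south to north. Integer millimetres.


cube([4750, 100, 2550]);
translate([0, 4900, 0]) cube([4750, 100, 2550]);
translate([0, 100, 0]) cube([100, 4800, 2550]);
translate([4650, 100, 0]) cube([100, 4800, 2550]);


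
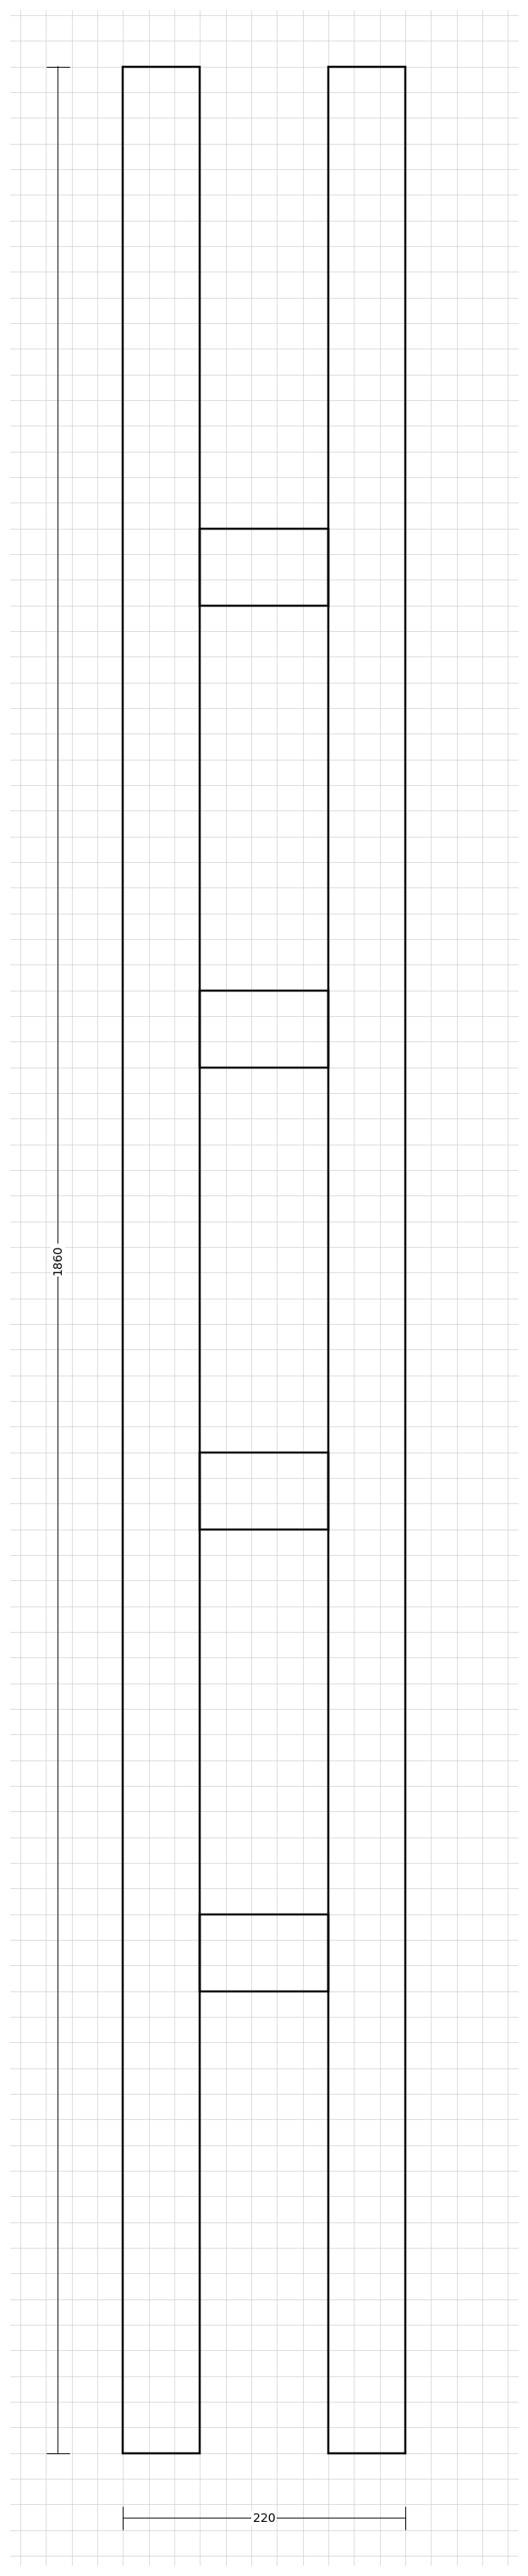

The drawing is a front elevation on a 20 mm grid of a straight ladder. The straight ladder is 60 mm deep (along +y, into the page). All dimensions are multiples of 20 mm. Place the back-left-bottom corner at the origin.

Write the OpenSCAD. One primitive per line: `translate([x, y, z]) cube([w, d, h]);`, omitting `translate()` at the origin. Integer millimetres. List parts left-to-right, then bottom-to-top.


cube([60, 60, 1860]);
translate([60, 0, 360]) cube([100, 60, 60]);
translate([60, 0, 720]) cube([100, 60, 60]);
translate([60, 0, 1080]) cube([100, 60, 60]);
translate([60, 0, 1440]) cube([100, 60, 60]);
translate([160, 0, 0]) cube([60, 60, 1860]);
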